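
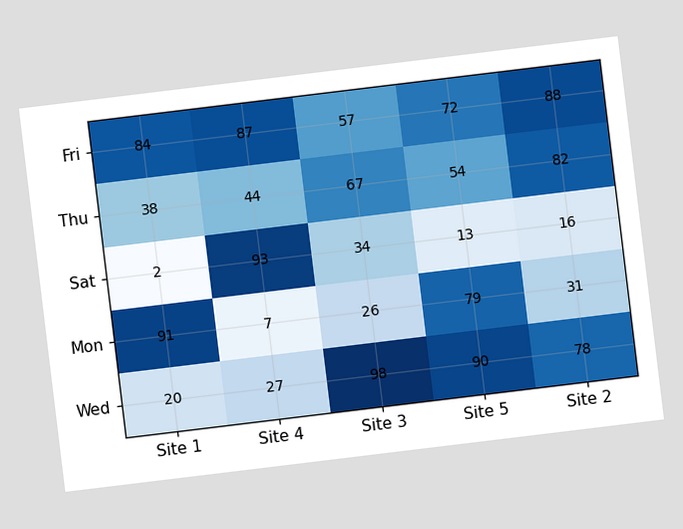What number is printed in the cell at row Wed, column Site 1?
The chart is tilted about 7° counter-clockwise. The (Wed, Site 1) cell reads 20.

20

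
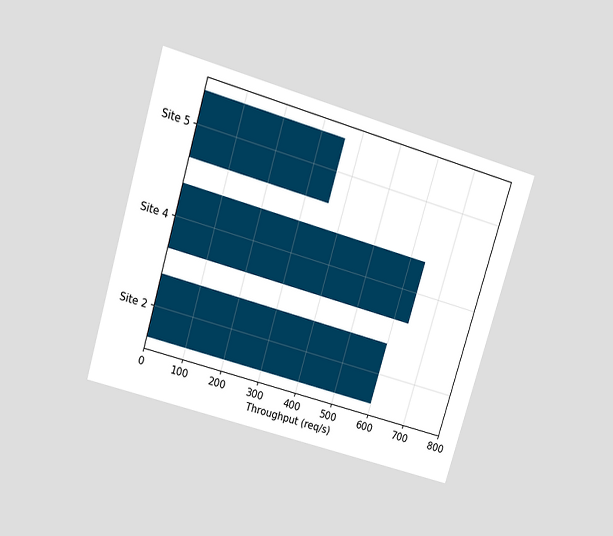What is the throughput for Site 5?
The chart is tilted about 16° clockwise and viewed slightly from above. Reading along the chart's x-axis, the Site 5 bar reaches 360req/s.

360req/s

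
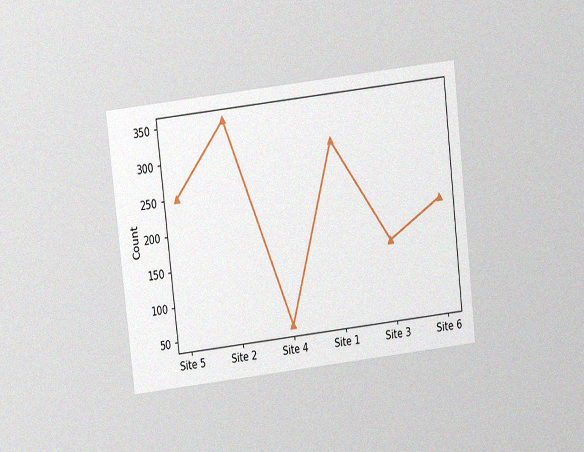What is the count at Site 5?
250

The chart is tilted about 7° counter-clockwise and viewed slightly from above, with some photo noise. At Site 5, the line is at 250.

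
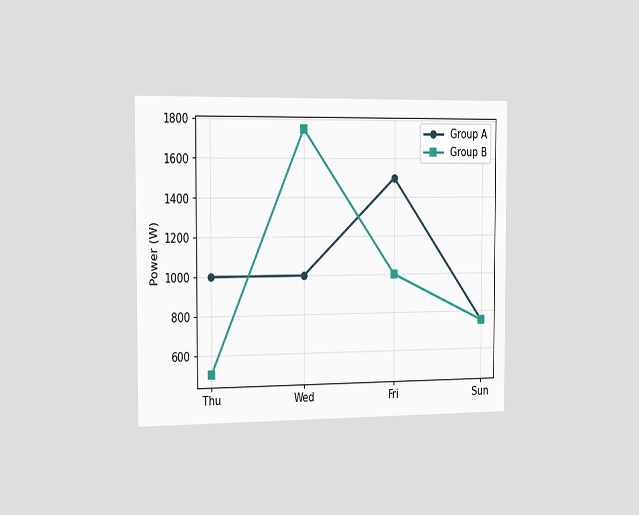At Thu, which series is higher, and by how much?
Group A, by 500W

The chart is viewed slightly from the left. At Thu, Group A sits above the other line by 500W.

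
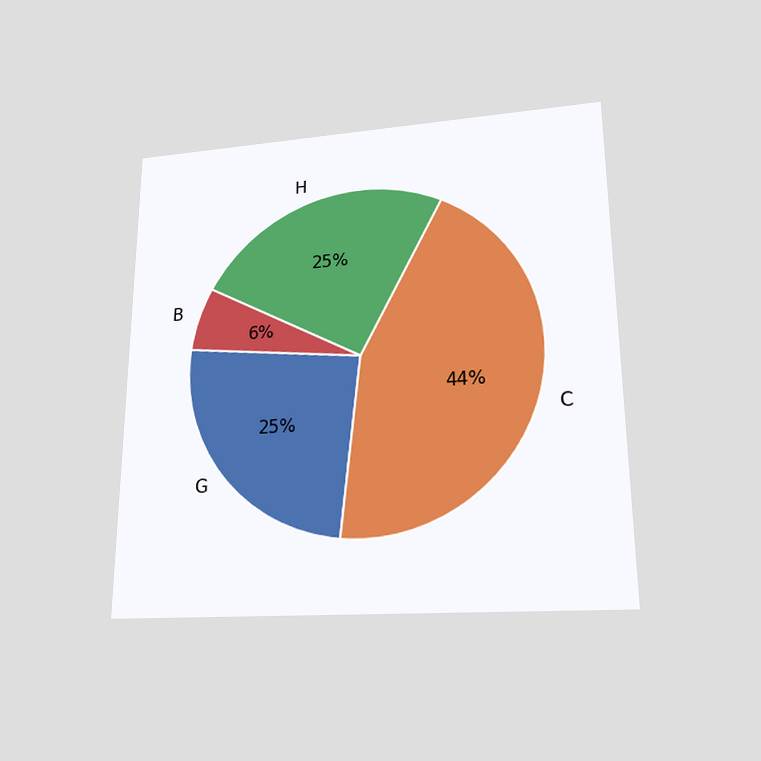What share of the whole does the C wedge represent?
44%

The chart is viewed slightly from below. The C slice takes up 44% of the pie.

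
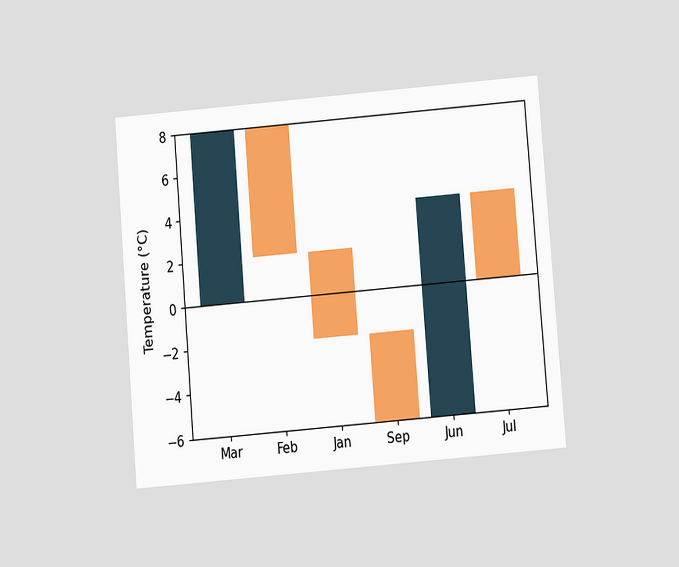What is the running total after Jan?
The chart is tilted about 5° counter-clockwise and viewed at a slight angle. After Jan the running total reaches -2°C.

-2°C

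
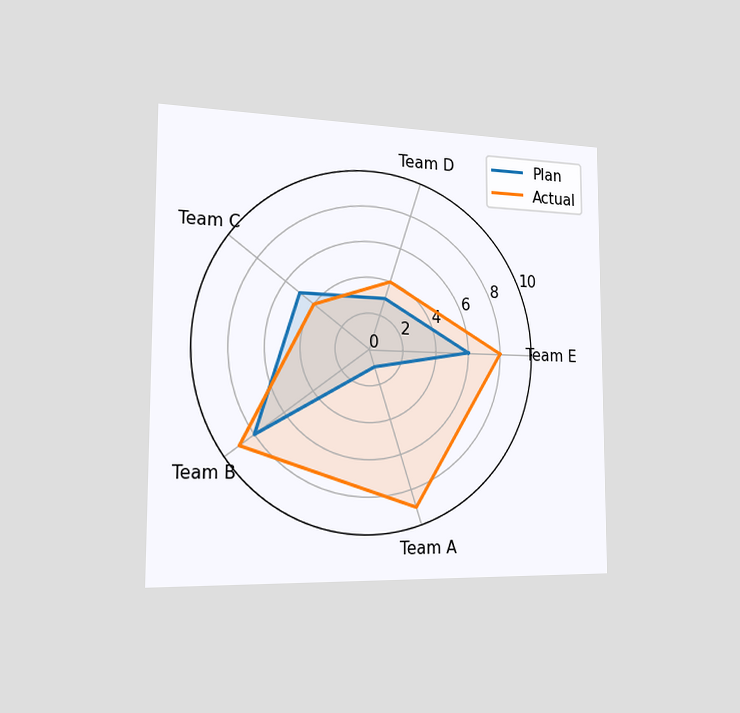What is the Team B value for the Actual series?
The chart is viewed slightly from the left. On the Team B axis, Actual reaches 9.

9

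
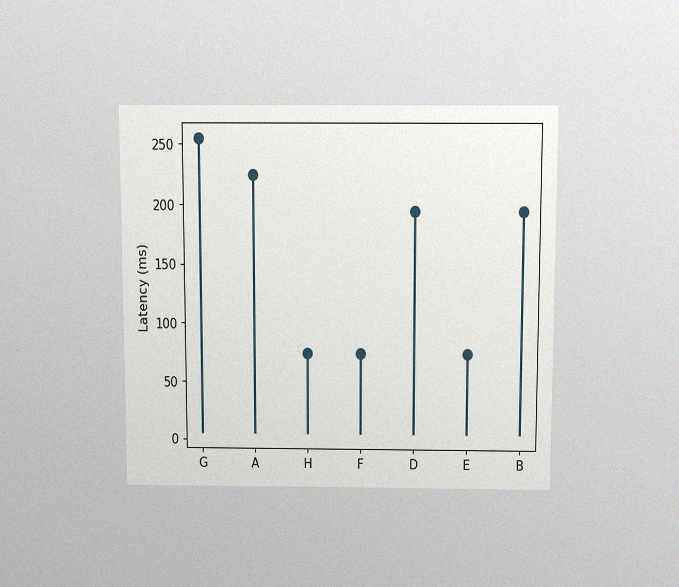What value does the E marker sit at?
The chart is viewed slightly from above, with some photo noise. The E marker sits at 75ms.

75ms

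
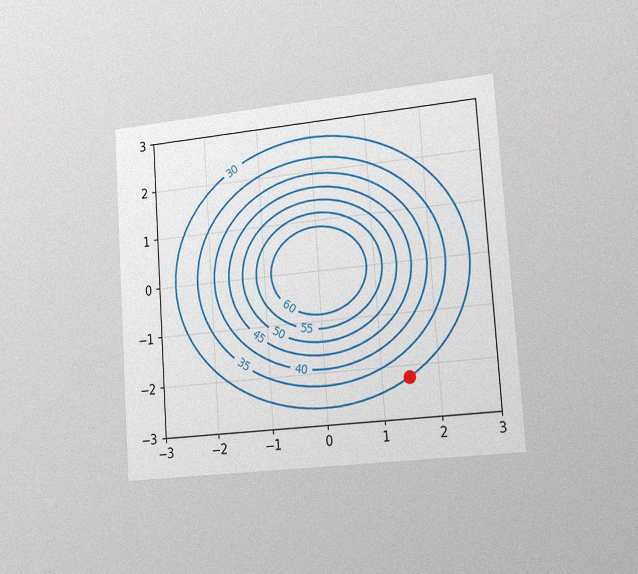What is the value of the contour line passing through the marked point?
30

The chart is tilted about 4° counter-clockwise and viewed slightly from the right, with some photo noise. The marked point sits on the contour labelled 30.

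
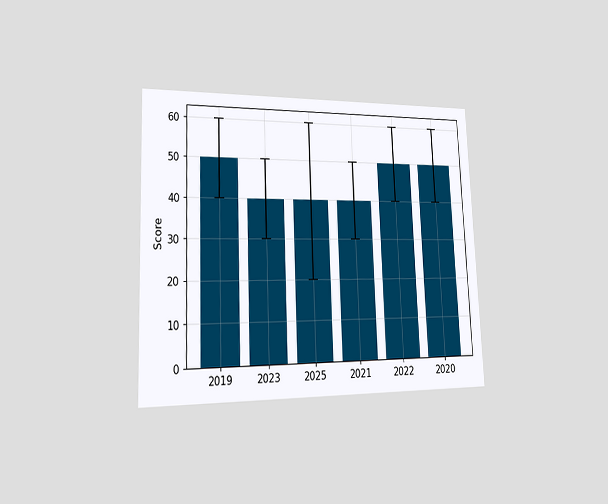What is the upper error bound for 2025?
60

The chart is tilted about 2° counter-clockwise and viewed slightly from the left. The 2025 bar's upper whisker reaches 60.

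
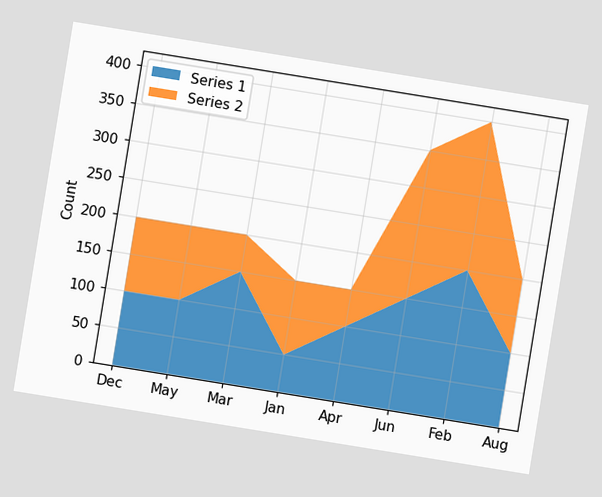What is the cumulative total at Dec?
The chart is tilted about 9° clockwise. The stacked total at Dec reaches 200.

200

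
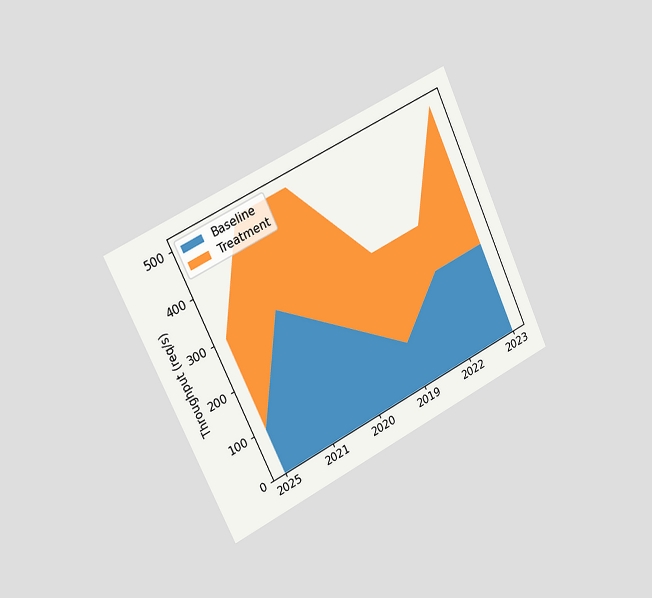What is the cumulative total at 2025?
300req/s

The chart is tilted about 25° counter-clockwise and viewed slightly from the left. The stacked total at 2025 reaches 300req/s.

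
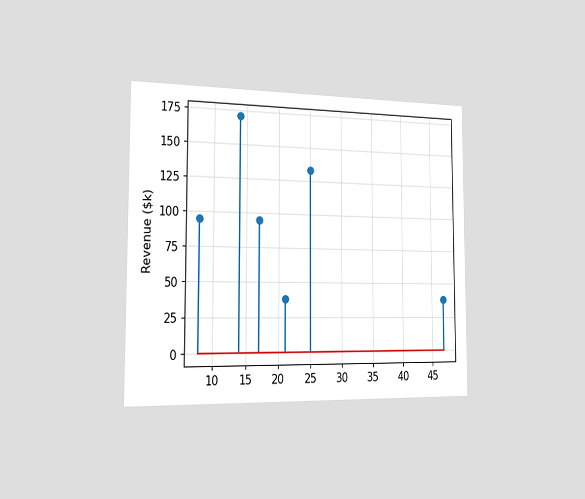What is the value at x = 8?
The chart is viewed slightly from the left. The stem at x=8 reaches $95k.

$95k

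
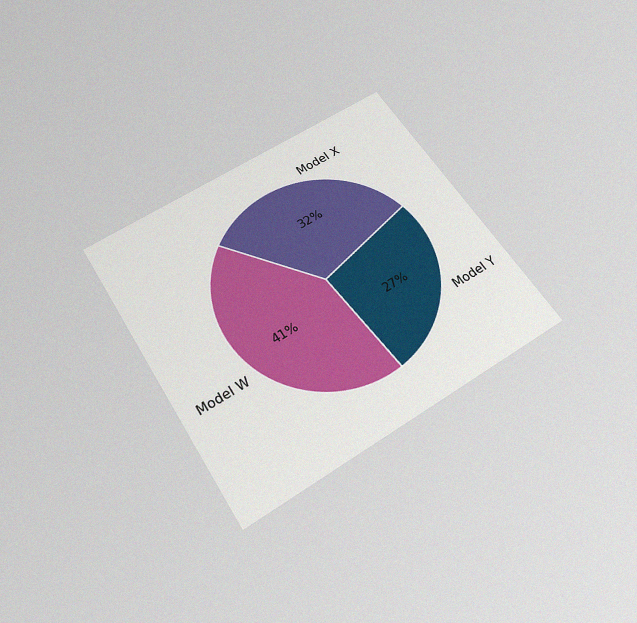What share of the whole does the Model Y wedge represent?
The chart is tilted about 33° counter-clockwise and viewed slightly from below, with some photo noise. The Model Y slice takes up 27% of the pie.

27%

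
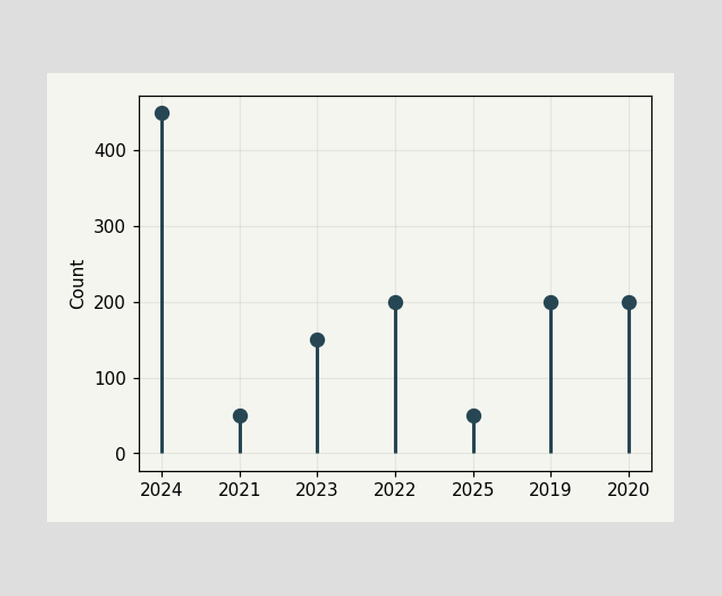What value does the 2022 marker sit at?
The 2022 marker sits at 200.

200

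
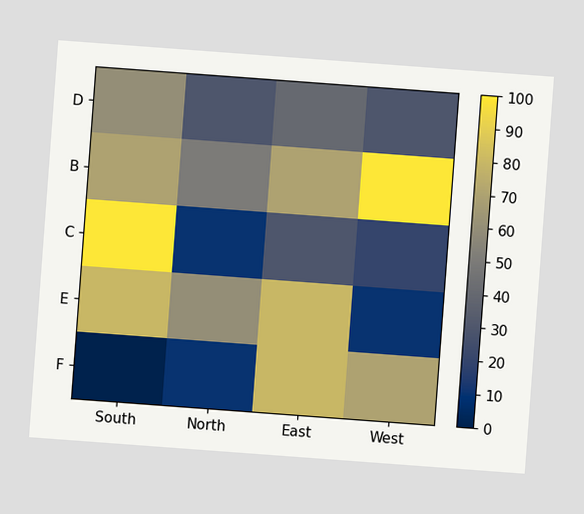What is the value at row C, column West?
The chart is tilted about 4° clockwise. Matching cell (C, West) against the colorbar gives 20.

20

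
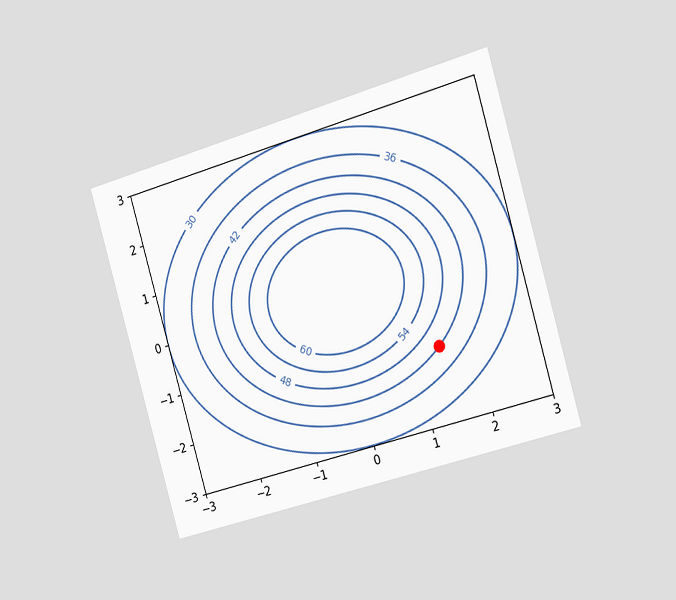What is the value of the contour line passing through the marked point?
42

The chart is tilted about 16° counter-clockwise and viewed slightly from the right. The marked point sits on the contour labelled 42.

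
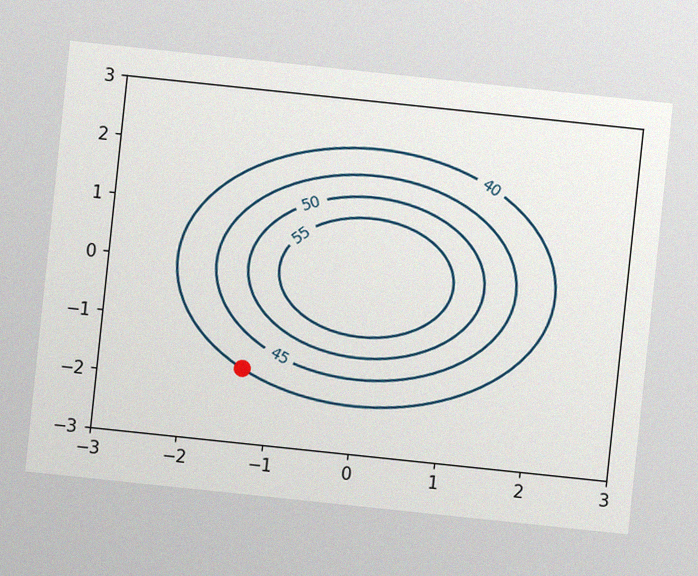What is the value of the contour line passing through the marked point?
The chart is tilted about 6° clockwise, with some photo noise. The marked point sits on the contour labelled 40.

40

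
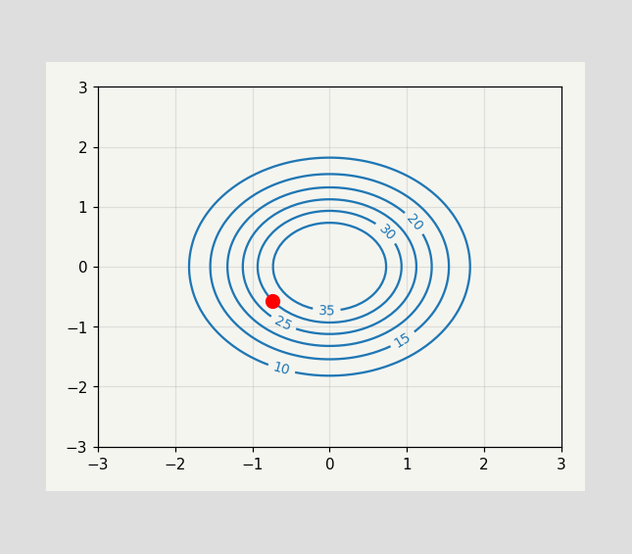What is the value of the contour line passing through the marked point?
The marked point sits on the contour labelled 30.

30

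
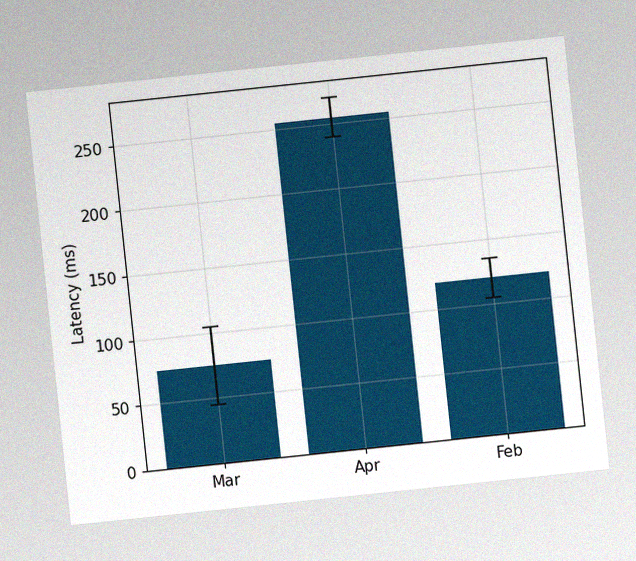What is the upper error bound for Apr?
The chart is tilted about 6° counter-clockwise, with some photo noise. The Apr bar's upper whisker reaches 270ms.

270ms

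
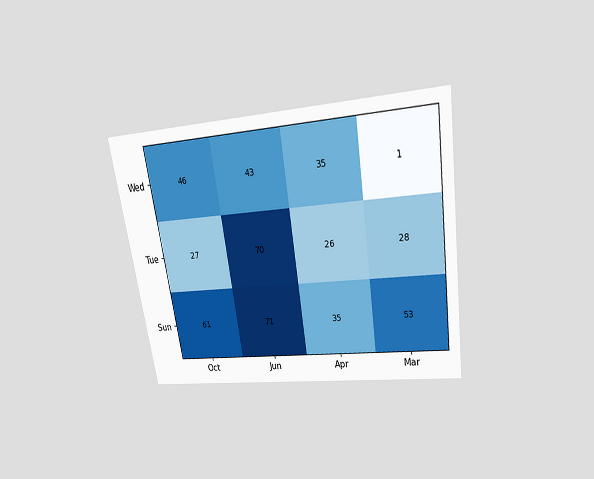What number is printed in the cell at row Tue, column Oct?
The chart is tilted about 9° counter-clockwise and viewed slightly from above. The (Tue, Oct) cell reads 27.

27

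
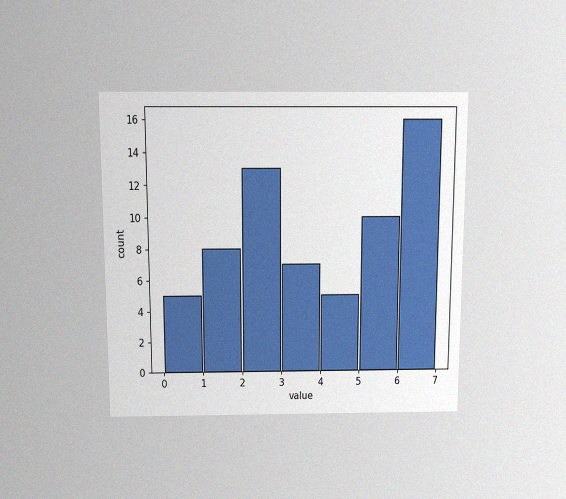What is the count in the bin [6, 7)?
16

The chart is viewed slightly from above, with some photo noise. The [6, 7) bin has height 16.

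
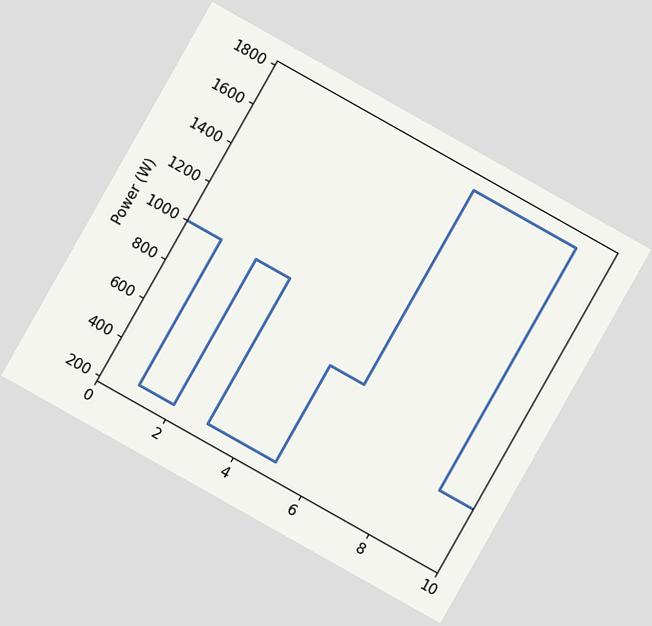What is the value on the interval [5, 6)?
The chart is tilted about 29° clockwise. On [5, 6) the step sits at 750W.

750W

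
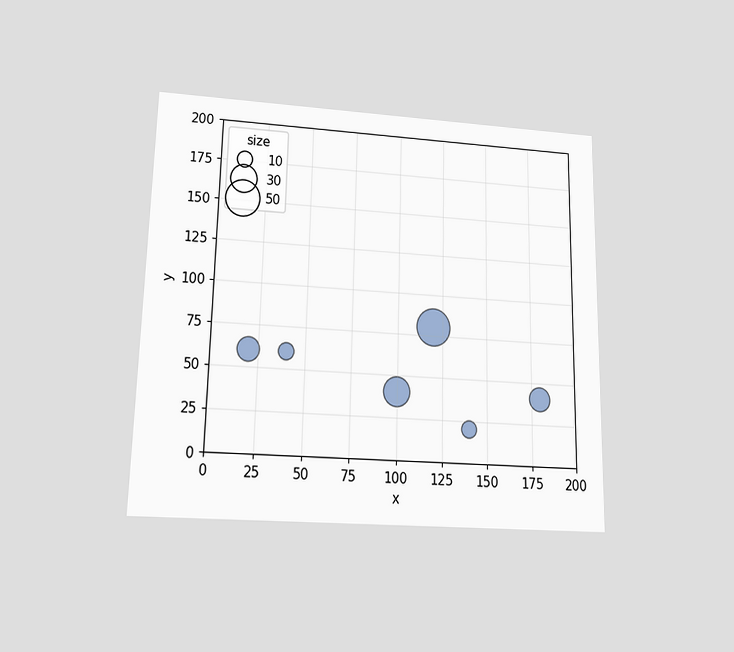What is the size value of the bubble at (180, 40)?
The chart is viewed slightly from below. Matching the bubble at (180, 40) against the size legend gives 20.

20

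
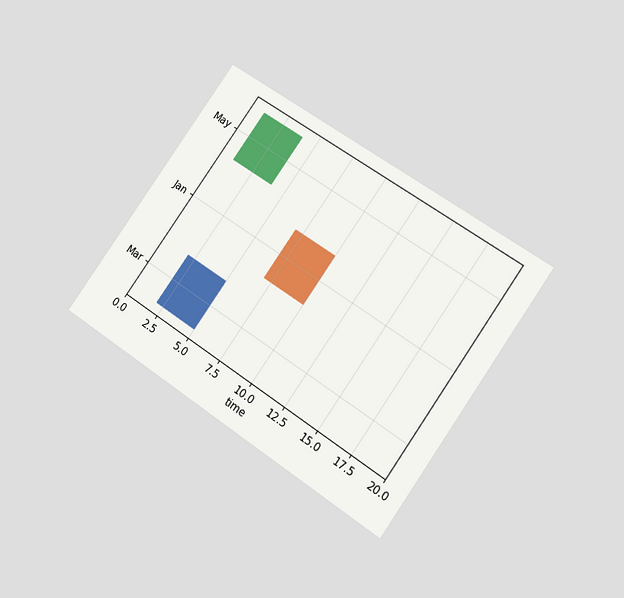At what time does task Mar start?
2

The chart is tilted about 35° clockwise and viewed at a slight angle. The Mar bar begins at t=2.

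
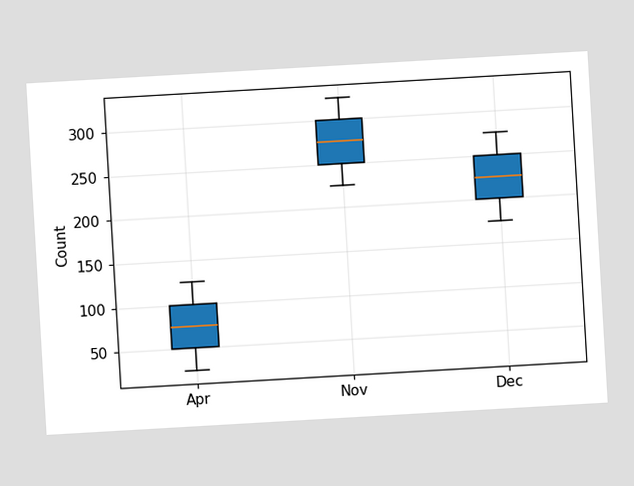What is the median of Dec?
225

The chart is tilted about 3° counter-clockwise. The median line in the Dec box sits at 225.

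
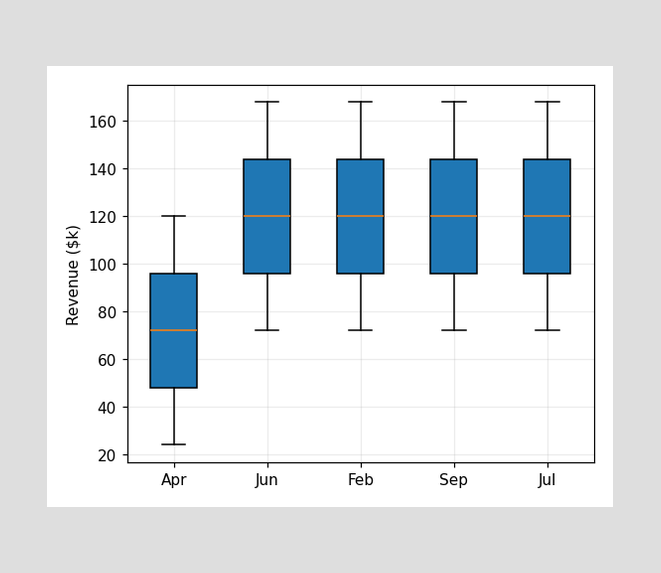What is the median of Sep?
The median line in the Sep box sits at $120k.

$120k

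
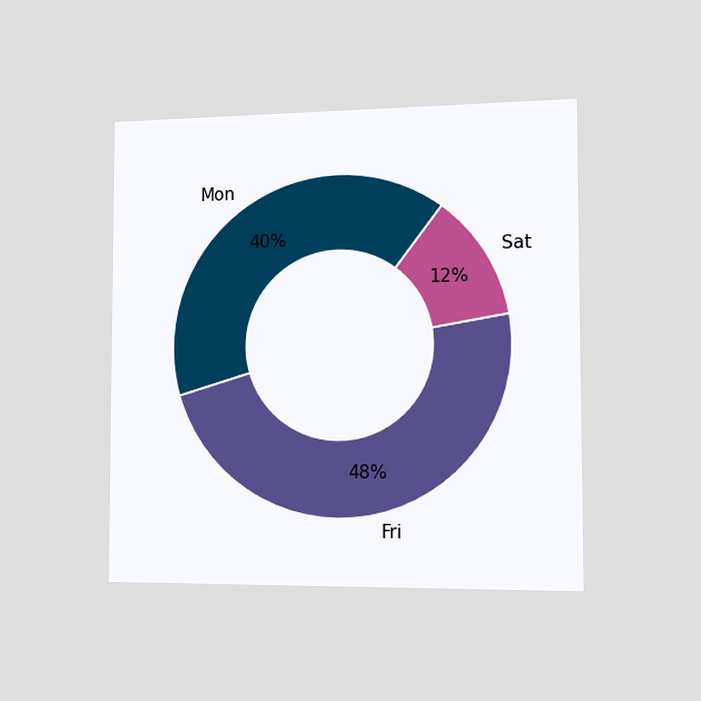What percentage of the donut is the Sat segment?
12%

The chart is viewed slightly from the right. The Sat segment takes up 12% of the ring.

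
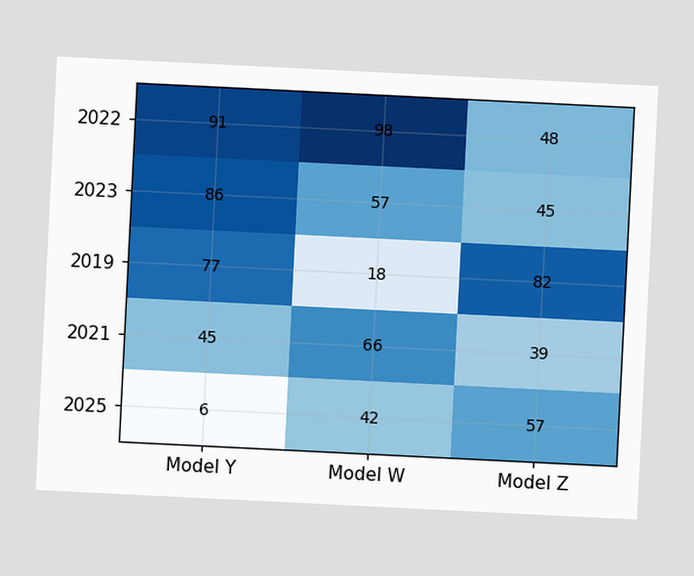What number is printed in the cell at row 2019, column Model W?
18

The chart is tilted about 3° clockwise. The (2019, Model W) cell reads 18.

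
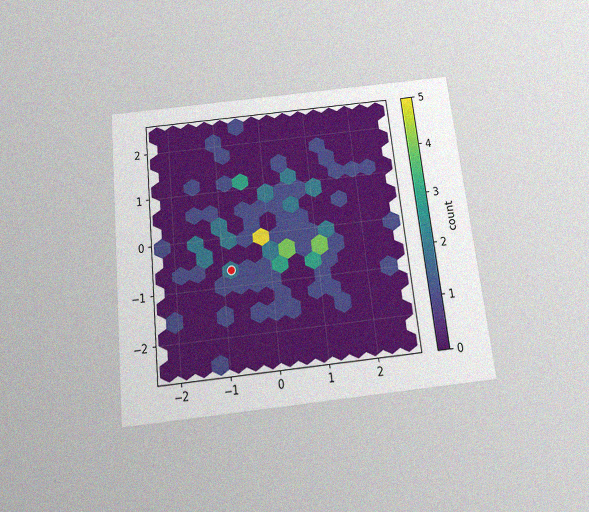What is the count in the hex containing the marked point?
2

The chart is tilted about 6° counter-clockwise and viewed slightly from below, with some photo noise. The marked hex reads 2 on the colorbar.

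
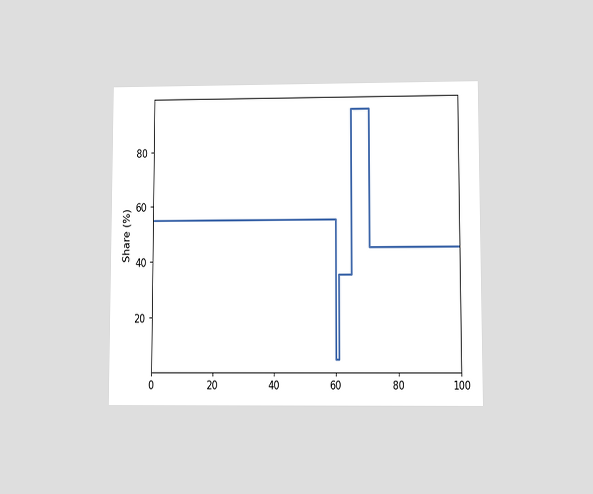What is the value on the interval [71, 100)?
The chart is viewed at a slight angle. On [71, 100) the step sits at 45%.

45%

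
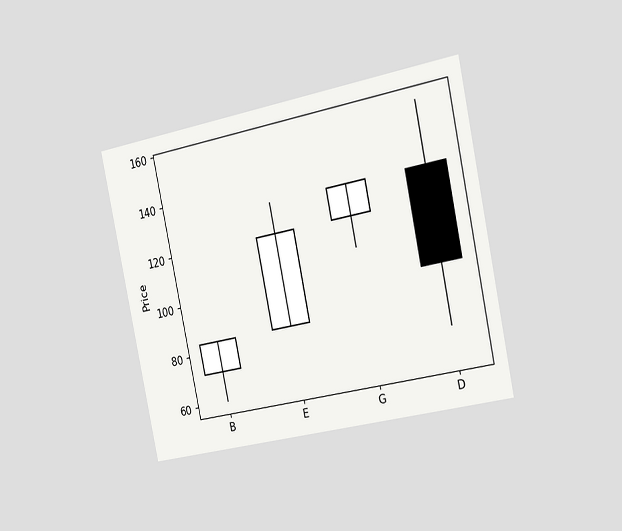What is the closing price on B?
84

The chart is tilted about 12° counter-clockwise and viewed slightly from the right. The B candle closes at 84.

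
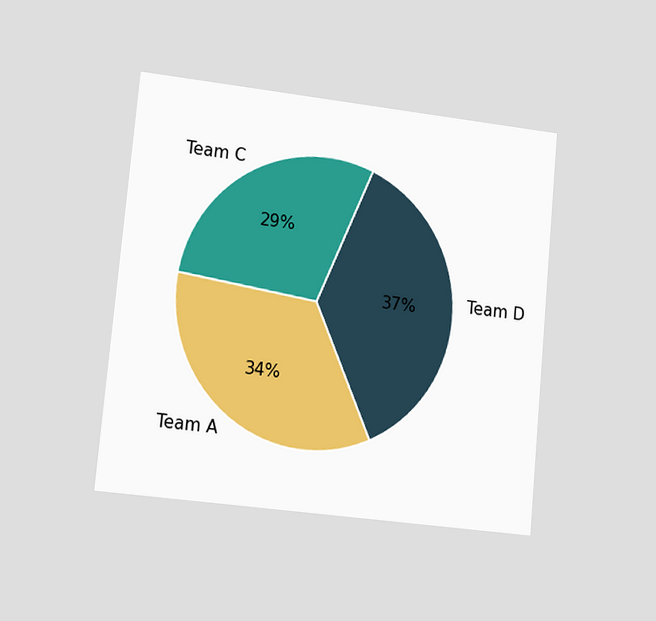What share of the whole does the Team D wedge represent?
37%

The chart is tilted about 5° clockwise and viewed slightly from the left. The Team D slice takes up 37% of the pie.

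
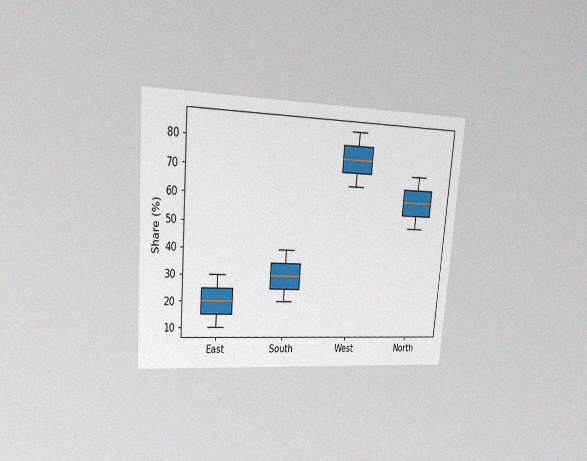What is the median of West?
The chart is tilted about 5° clockwise and viewed at a slight angle, with some photo noise. The median line in the West box sits at 75%.

75%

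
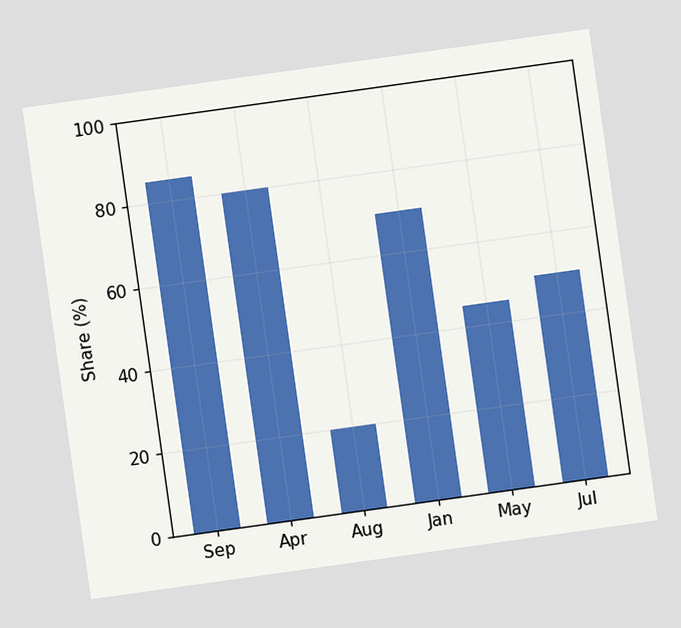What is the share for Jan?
70%

The chart is tilted about 8° counter-clockwise. Reading along the chart's y-axis, the Jan bar reaches 70%.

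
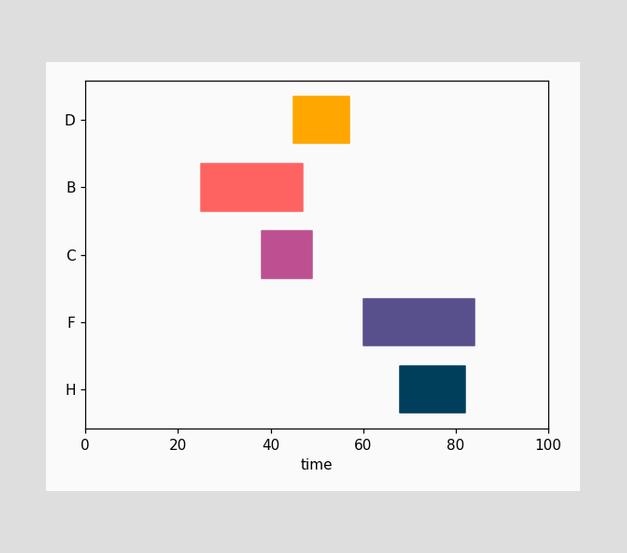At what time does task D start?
The D bar begins at t=45.

45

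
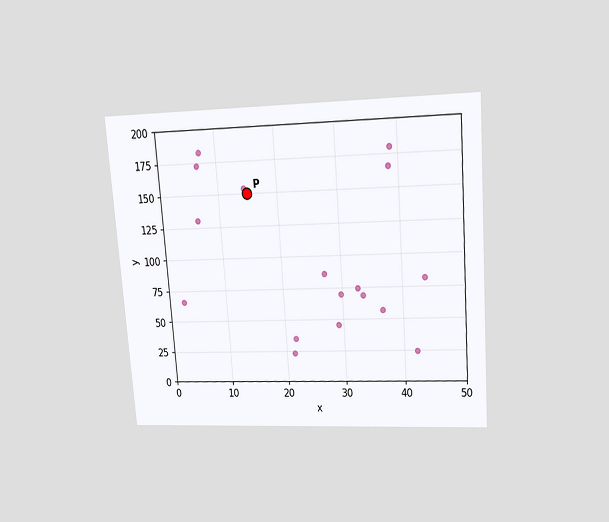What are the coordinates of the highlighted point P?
The chart is tilted about 4° counter-clockwise and viewed slightly from above. Following the gridlines from P to each axis, P sits at (15, 150).

(15, 150)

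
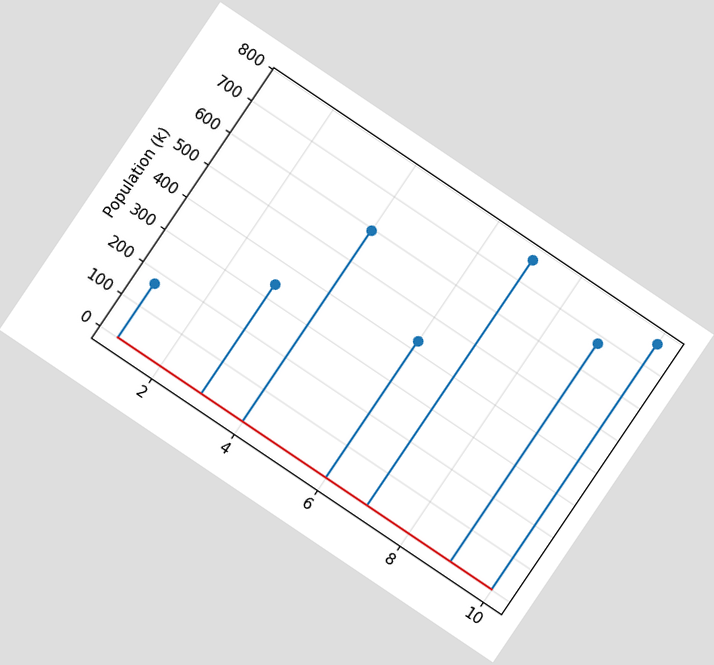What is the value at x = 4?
The chart is tilted about 34° clockwise. The stem at x=4 reaches 595k.

595k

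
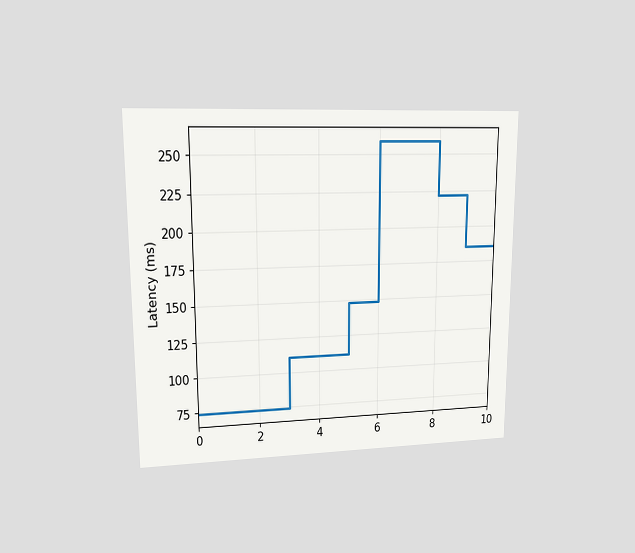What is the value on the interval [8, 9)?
The chart is viewed at a slight angle. On [8, 9) the step sits at 222ms.

222ms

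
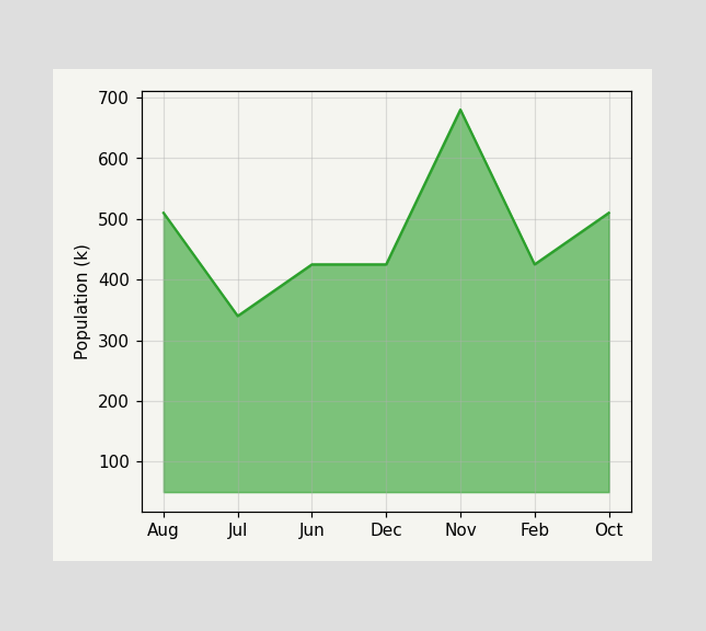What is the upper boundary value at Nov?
At Nov the upper boundary is at 680k.

680k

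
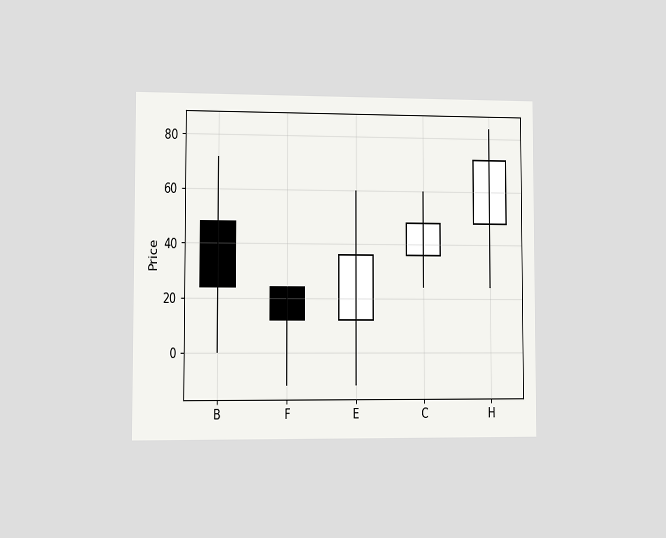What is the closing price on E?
36

The chart is viewed slightly from the left. The E candle closes at 36.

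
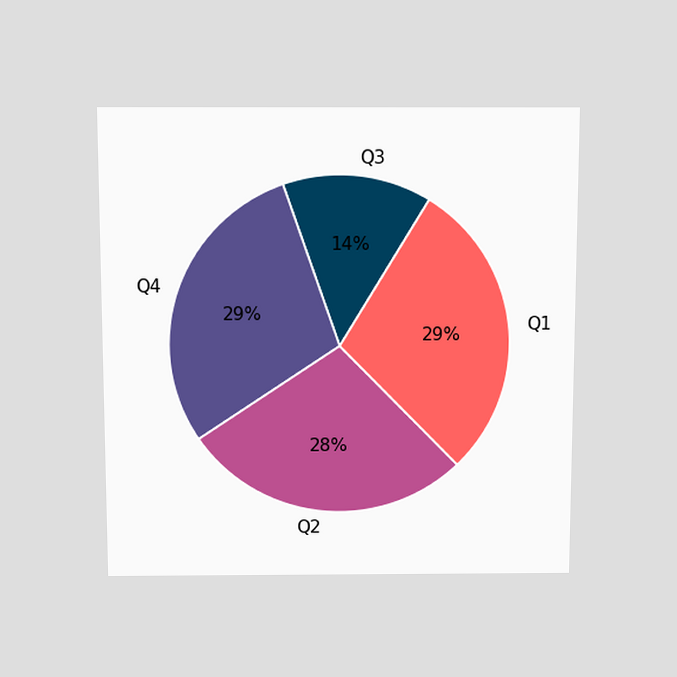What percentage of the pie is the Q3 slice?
14%

The chart is viewed slightly from above. The Q3 slice takes up 14% of the pie.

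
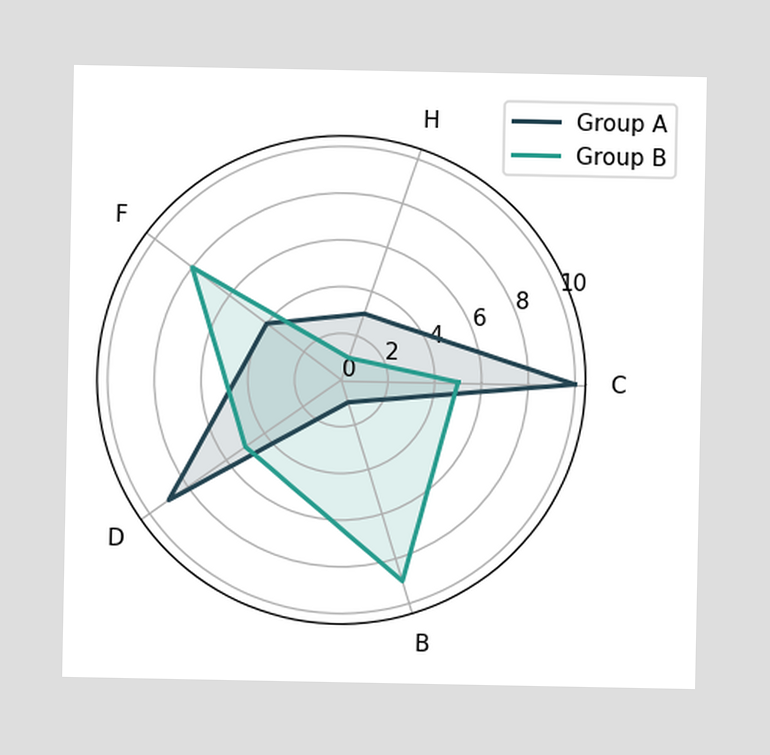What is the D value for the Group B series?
5

On the D axis, Group B reaches 5.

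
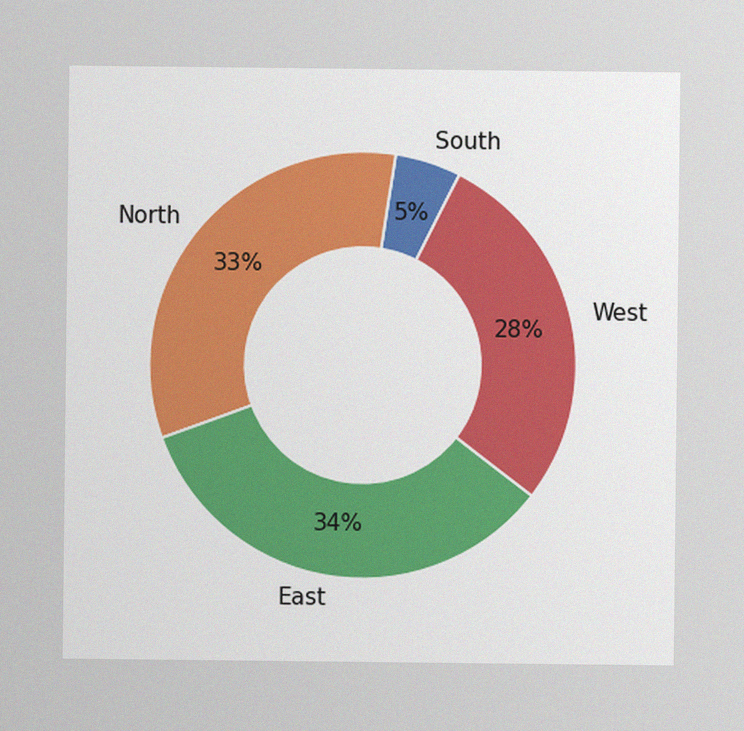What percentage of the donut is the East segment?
34%

The image has some photo noise and uneven lighting. The East segment takes up 34% of the ring.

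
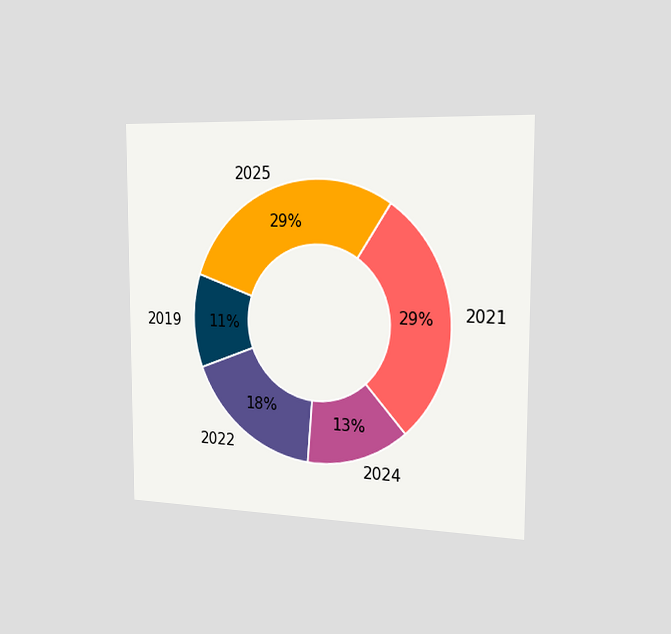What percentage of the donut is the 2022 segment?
18%

The chart is viewed slightly from the right. The 2022 segment takes up 18% of the ring.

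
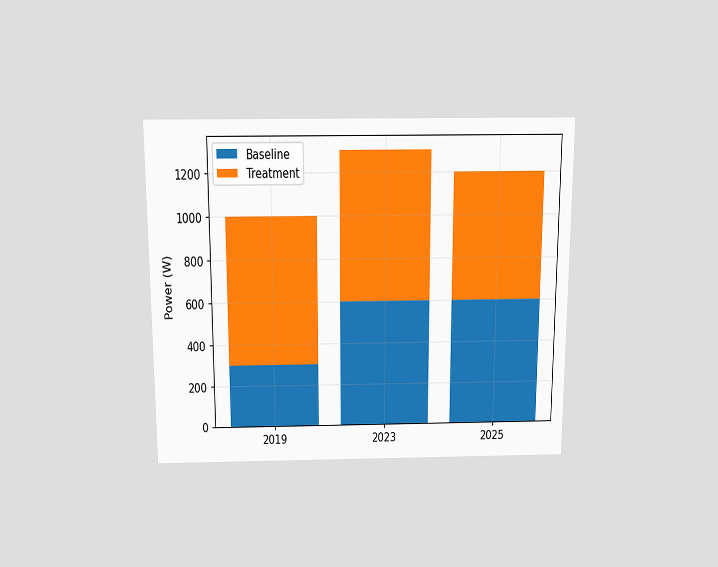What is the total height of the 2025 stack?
1200W

The chart is viewed slightly from above. The 2025 stack's top reaches 1200W on the y-axis.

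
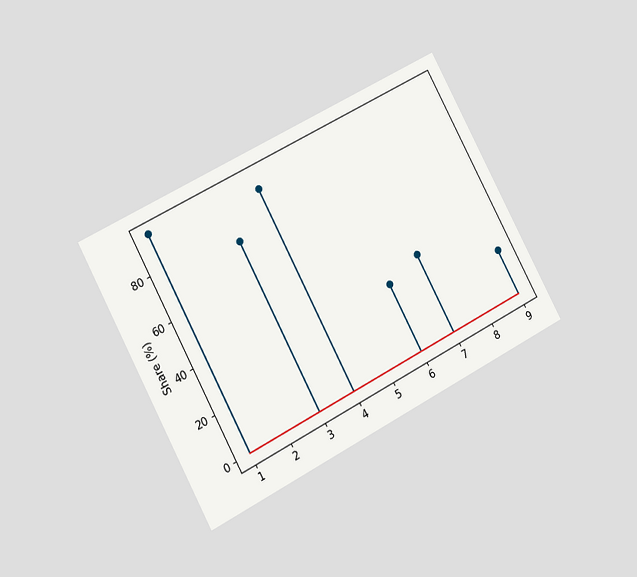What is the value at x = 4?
90%

The chart is tilted about 28° counter-clockwise and viewed at a slight angle. The stem at x=4 reaches 90%.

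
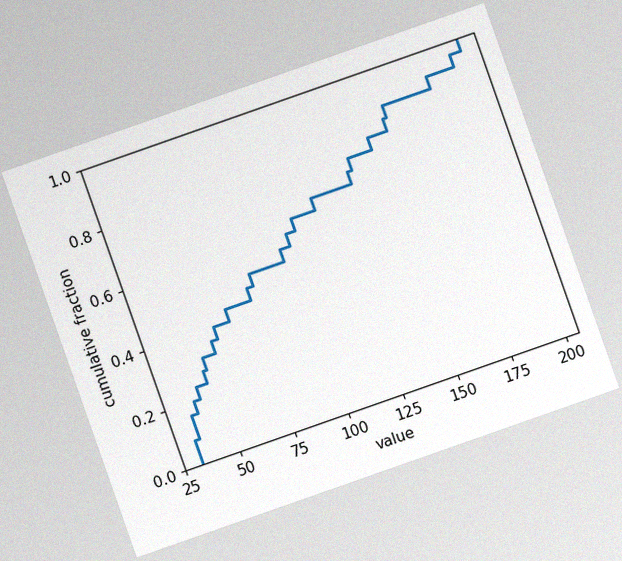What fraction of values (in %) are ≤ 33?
8%

The chart is tilted about 19° counter-clockwise, with some photo noise. At x=33 the ECDF step is at 8%.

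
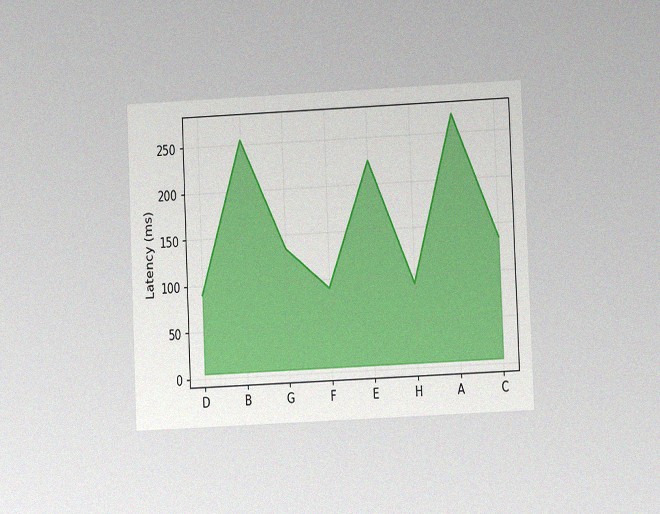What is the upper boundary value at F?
90ms

The chart is tilted about 3° counter-clockwise and viewed at a slight angle, with some photo noise. At F the upper boundary is at 90ms.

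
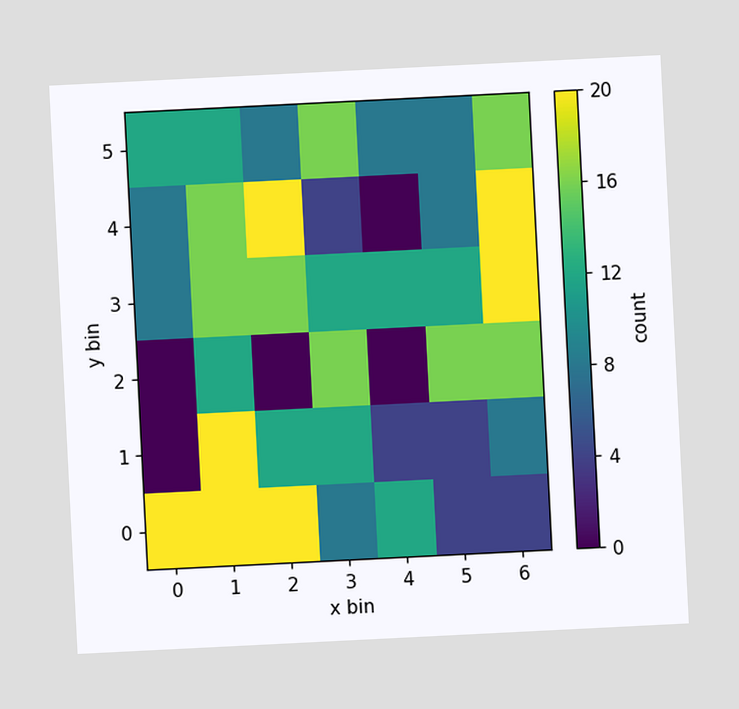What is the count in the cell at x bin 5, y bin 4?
8

The chart is tilted about 3° counter-clockwise. Matching the cell (5, 4) against the colorbar gives 8.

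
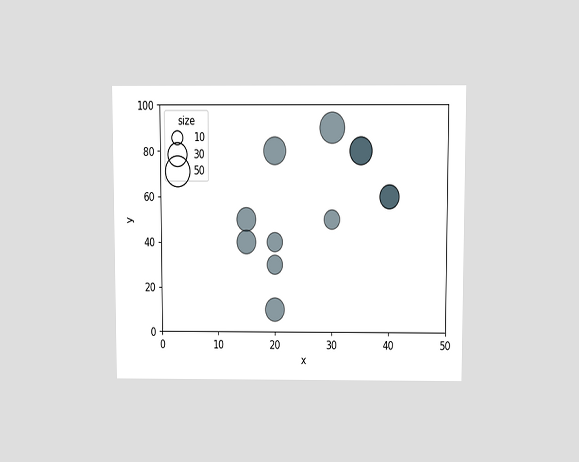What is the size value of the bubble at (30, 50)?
The chart is viewed slightly from above. Matching the bubble at (30, 50) against the size legend gives 20.

20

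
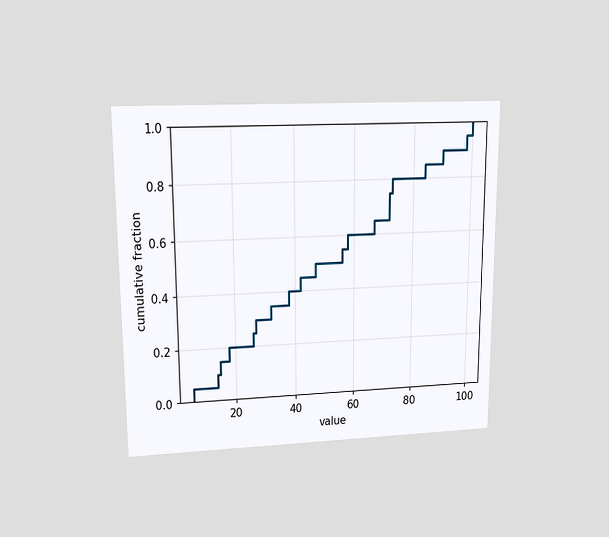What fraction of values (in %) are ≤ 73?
The chart is viewed at a slight angle. At x=73 the ECDF step is at 80%.

80%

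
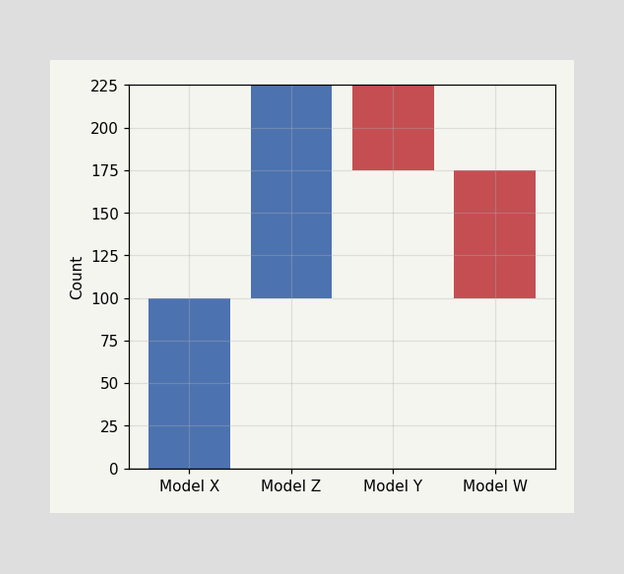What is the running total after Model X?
100

After Model X the running total reaches 100.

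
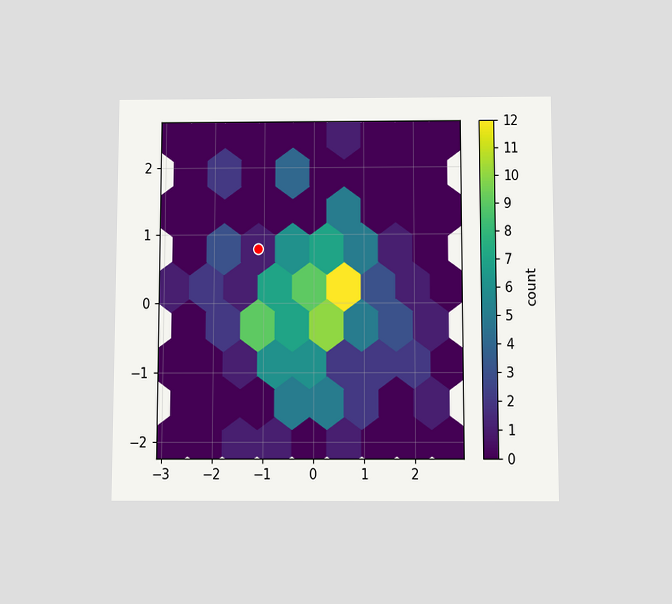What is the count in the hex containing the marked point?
1

The chart is viewed slightly from below. The marked hex reads 1 on the colorbar.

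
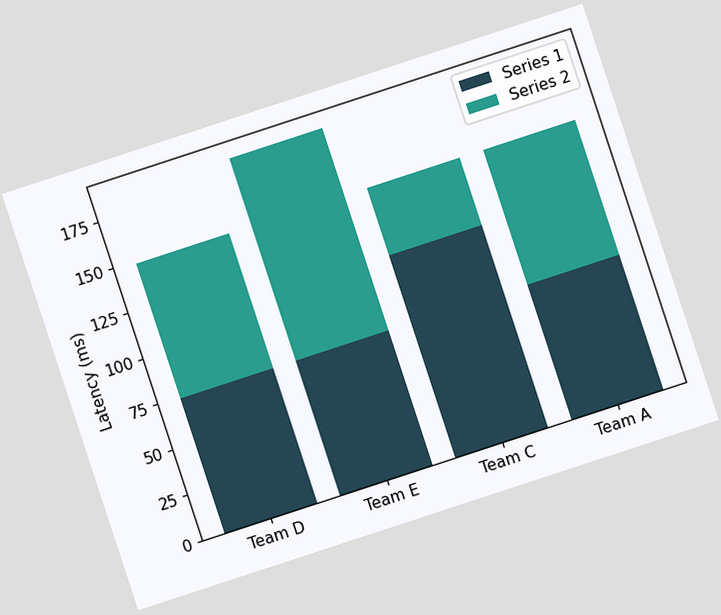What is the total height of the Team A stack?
The chart is tilted about 18° counter-clockwise. The Team A stack's top reaches 148ms on the y-axis.

148ms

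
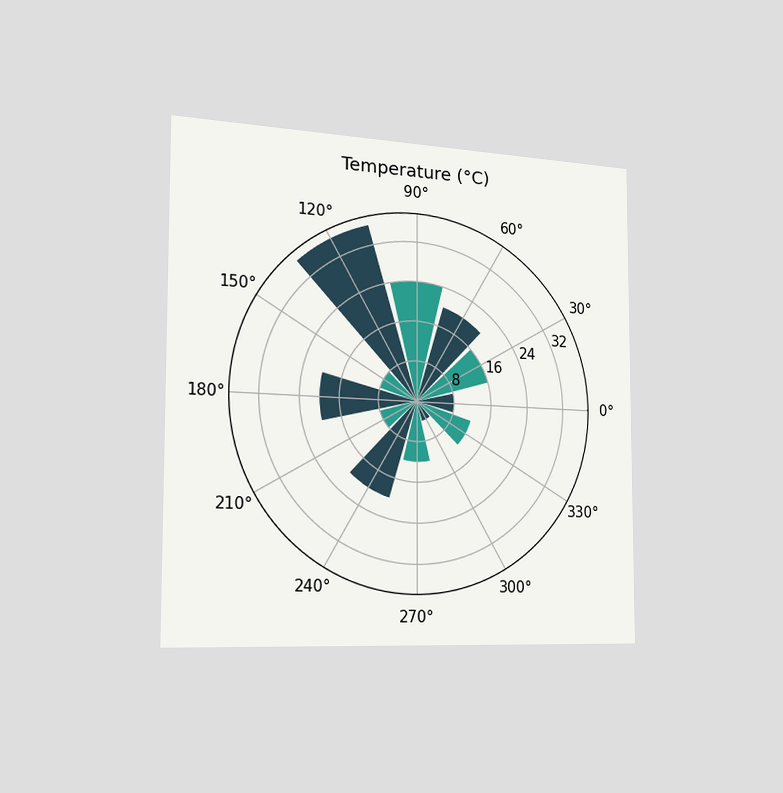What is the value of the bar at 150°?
8°C

The chart is viewed slightly from the left. The bar at 150° reaches 8°C on the radial axis.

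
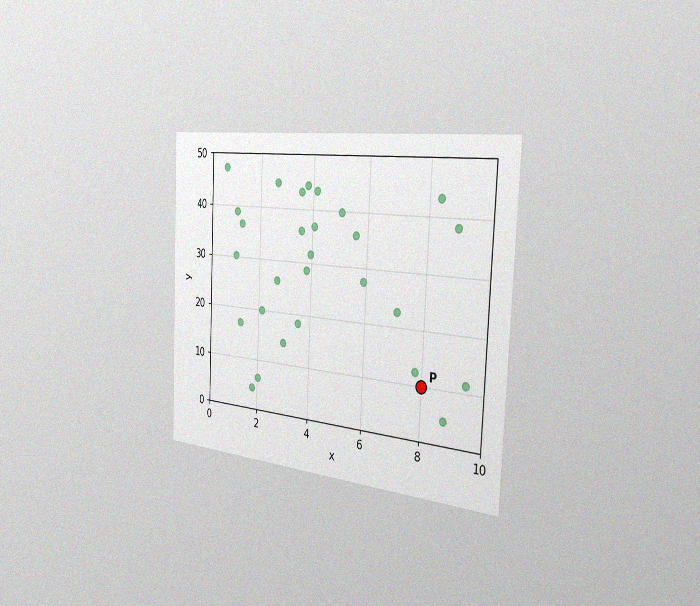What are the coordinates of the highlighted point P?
(8, 10)

The chart is tilted about 3° clockwise and viewed slightly from the right, with some photo noise. Following the gridlines from P to each axis, P sits at (8, 10).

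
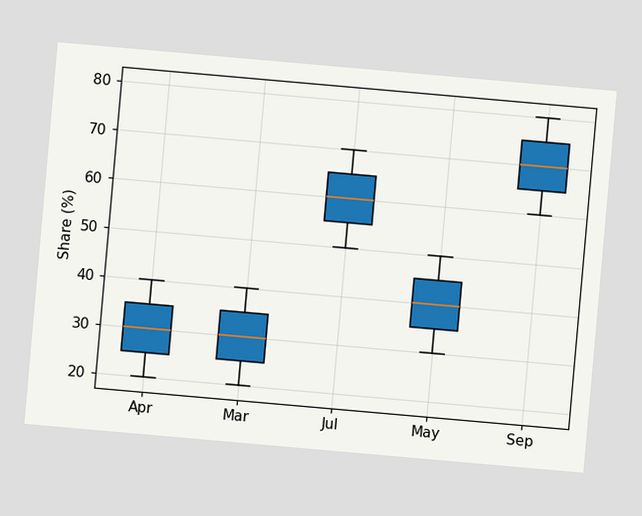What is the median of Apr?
The chart is tilted about 5° clockwise. The median line in the Apr box sits at 30%.

30%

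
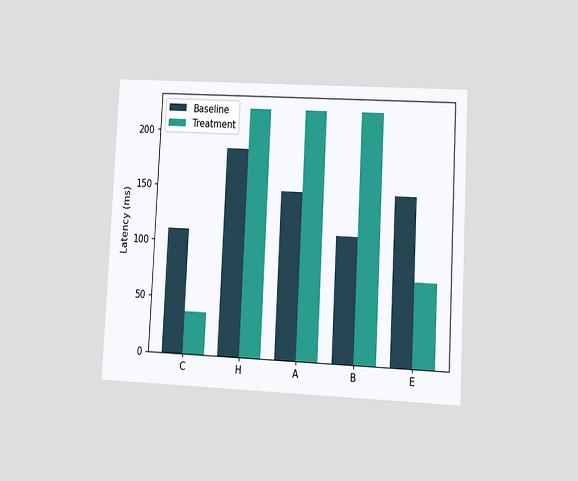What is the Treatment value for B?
The chart is tilted about 3° clockwise and viewed at a slight angle. The Treatment bar at B reaches 222ms on the y-axis.

222ms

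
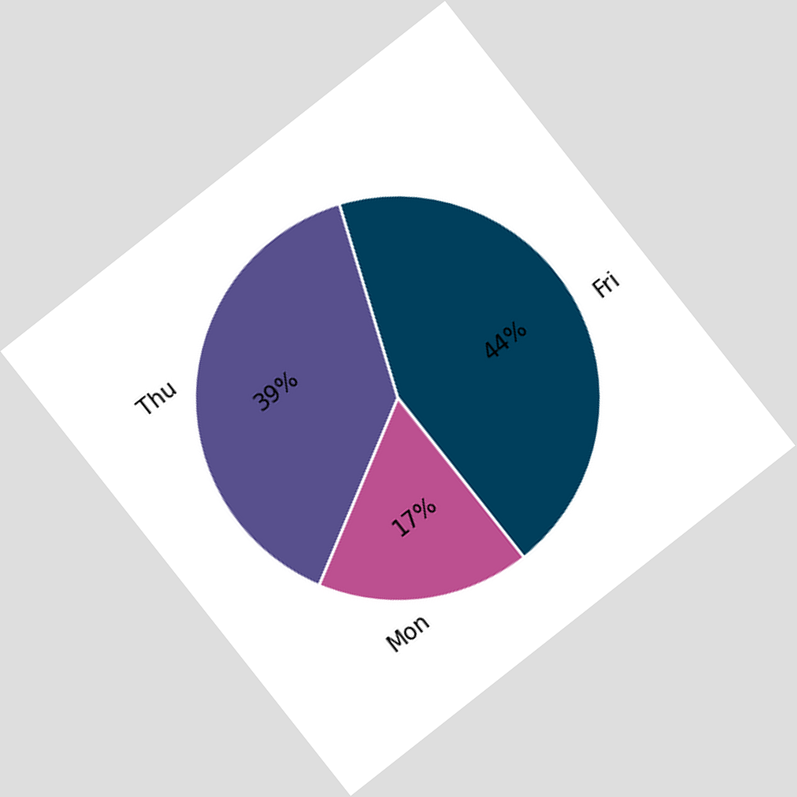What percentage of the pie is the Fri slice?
44%

The chart is tilted about 38° counter-clockwise. The Fri slice takes up 44% of the pie.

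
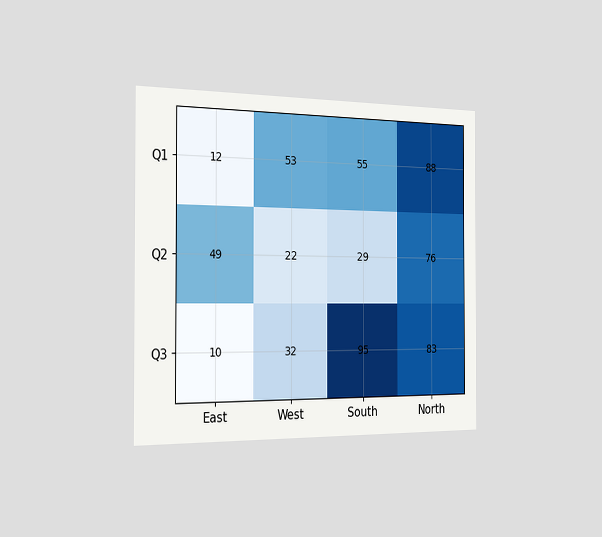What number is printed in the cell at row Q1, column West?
53

The chart is viewed slightly from the left. The (Q1, West) cell reads 53.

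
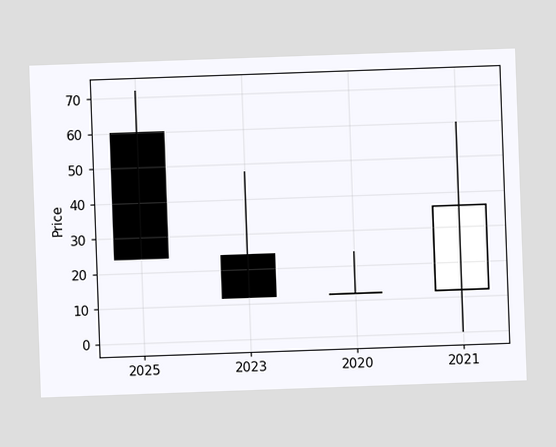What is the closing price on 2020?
The chart is tilted about 2° counter-clockwise. The 2020 candle closes at 12.

12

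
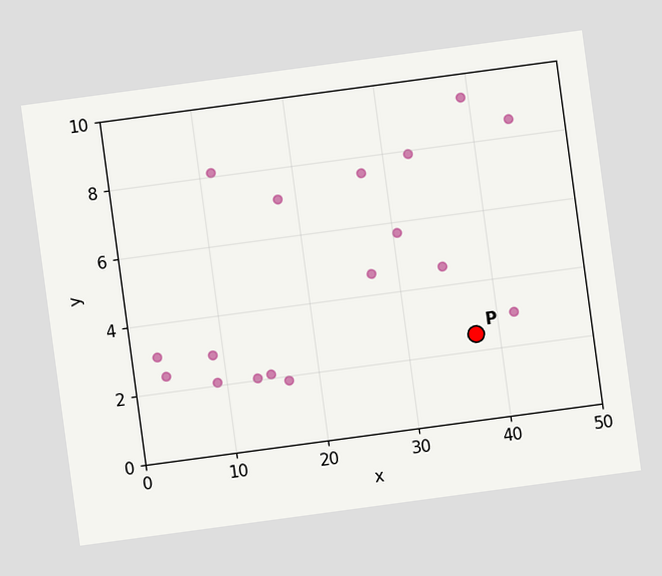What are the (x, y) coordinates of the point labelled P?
The chart is tilted about 8° counter-clockwise. Following the gridlines from P to each axis, P sits at (37.5, 2.5).

(37.5, 2.5)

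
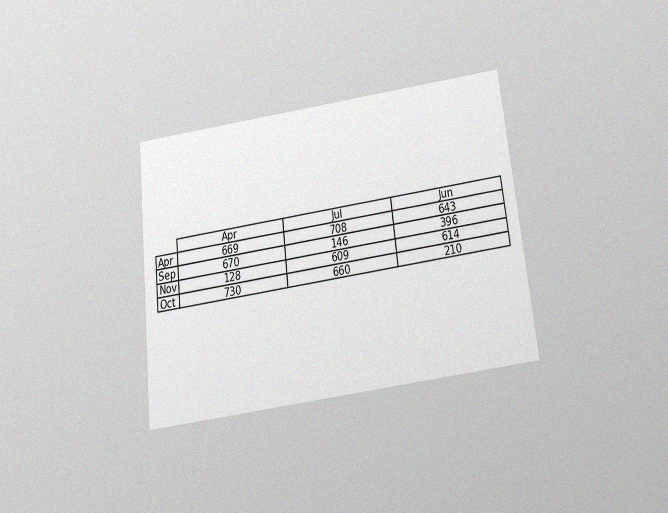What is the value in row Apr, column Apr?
669

The chart is tilted about 6° counter-clockwise and viewed slightly from below, with some photo noise. The (Apr, Apr) cell reads 669.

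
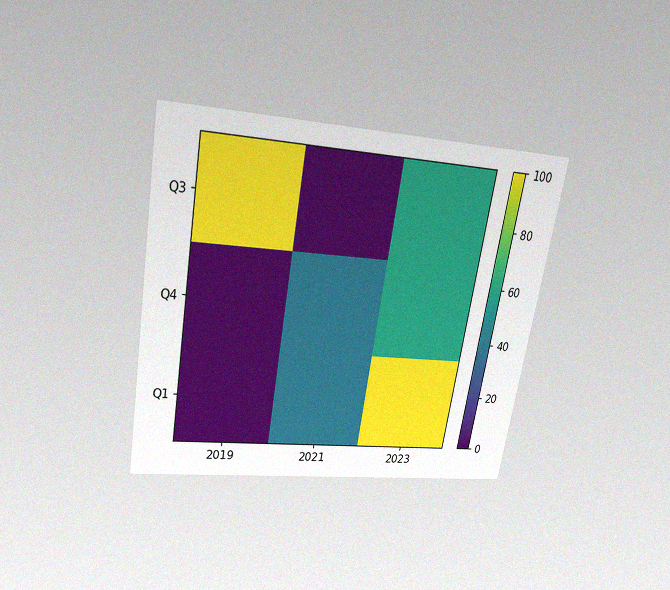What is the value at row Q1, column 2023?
The chart is tilted about 10° clockwise and viewed slightly from above, with some photo noise. Matching cell (Q1, 2023) against the colorbar gives 100.

100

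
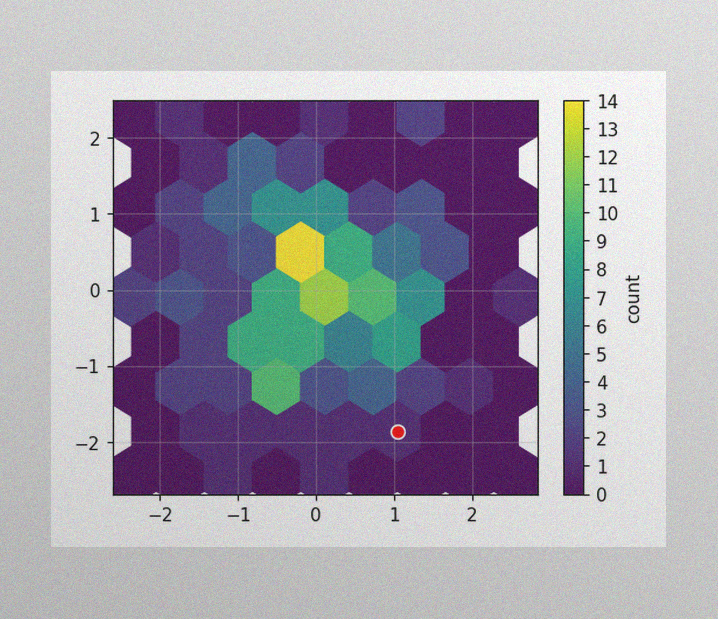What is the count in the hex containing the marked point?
1

The image has some photo noise and uneven lighting. The marked hex reads 1 on the colorbar.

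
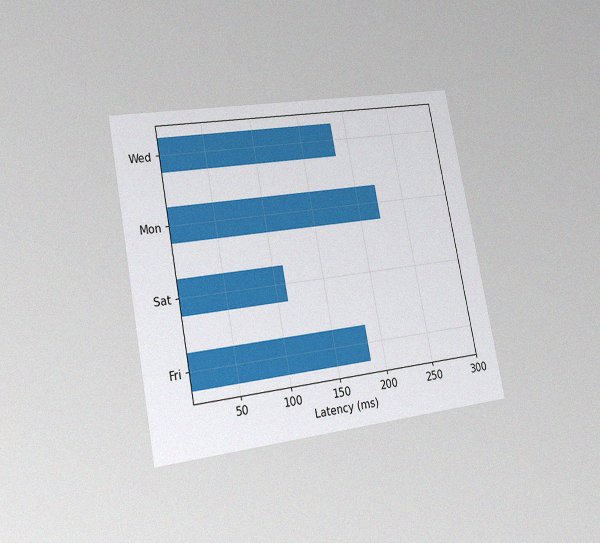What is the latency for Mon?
222ms

The chart is tilted about 11° counter-clockwise and viewed slightly from the left, with some photo noise. Reading along the chart's x-axis, the Mon bar reaches 222ms.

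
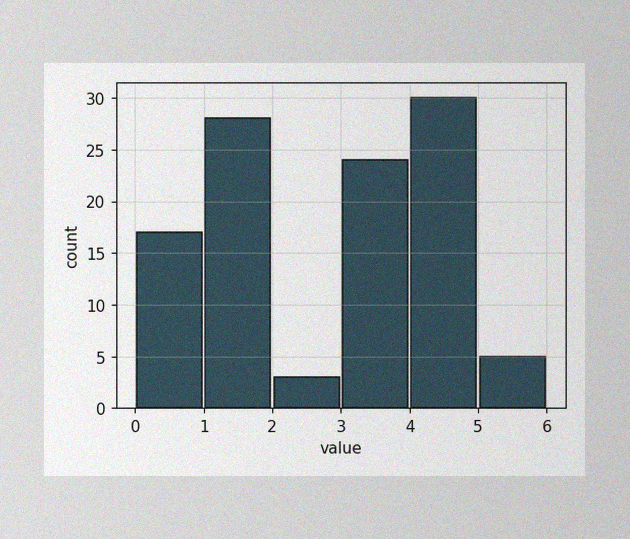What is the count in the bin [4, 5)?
30

The image has some photo noise and uneven lighting. The [4, 5) bin has height 30.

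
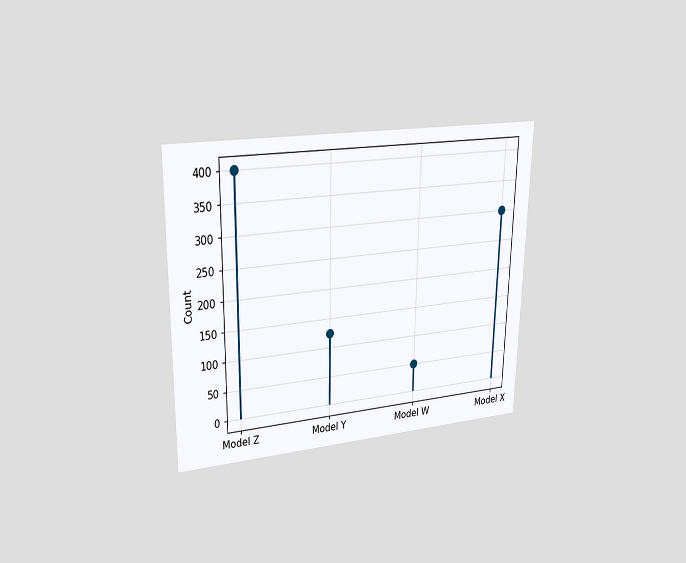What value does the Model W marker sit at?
50

The chart is viewed at a slight angle. The Model W marker sits at 50.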